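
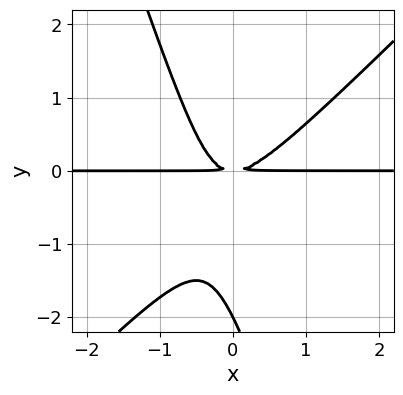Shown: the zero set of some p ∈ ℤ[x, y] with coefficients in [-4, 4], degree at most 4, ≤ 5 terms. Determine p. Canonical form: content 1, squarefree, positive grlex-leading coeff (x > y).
3*x^2*y - 2*x*y^2 - y^3 - 2*y^2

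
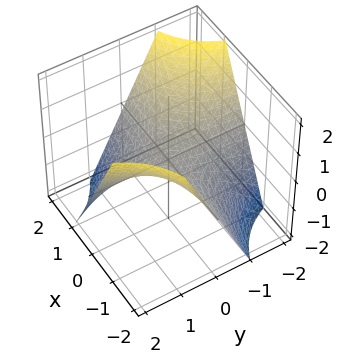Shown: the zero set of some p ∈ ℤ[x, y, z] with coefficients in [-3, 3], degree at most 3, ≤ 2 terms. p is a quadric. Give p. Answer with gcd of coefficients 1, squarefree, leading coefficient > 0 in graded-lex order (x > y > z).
x*y + z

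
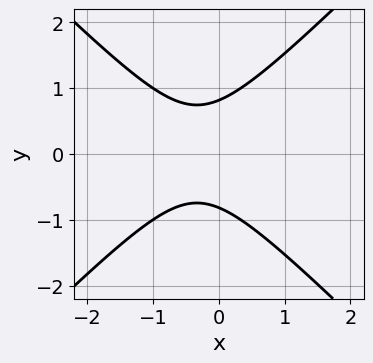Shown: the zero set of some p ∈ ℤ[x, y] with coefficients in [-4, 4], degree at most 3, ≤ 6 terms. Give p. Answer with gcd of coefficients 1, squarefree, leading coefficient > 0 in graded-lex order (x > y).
3*x^2 - 3*y^2 + 2*x + 2

(a) deg p = 2. A generic line meets the curve in up to 2 points.
(b) Symmetries: it's symmetric under y → −y, forcing even powers of y.
(c) Checking where it meets the axes: the curve avoids every integer x-axis point in the box.
(d) Solving for integer coefficients yields p as stated.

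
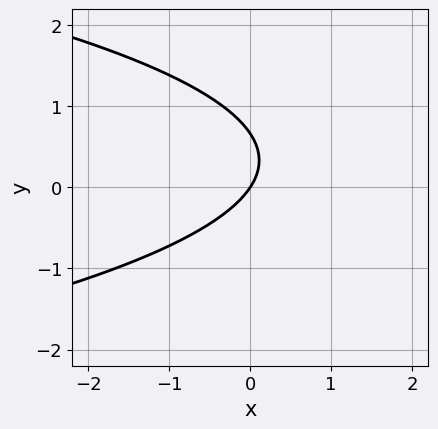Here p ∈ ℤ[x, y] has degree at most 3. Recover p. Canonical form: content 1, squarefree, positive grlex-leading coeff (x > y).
3*y^2 + 3*x - 2*y

(a) Degree: a generic line meets the curve in up to 2 points, so deg p = 2.
(b) Against the integer gridlines: it crosses the x-axis at the gridline x = 0; it meets the y-axis at y = 0 (among the integer gridlines).
(c) Putting this together gives p.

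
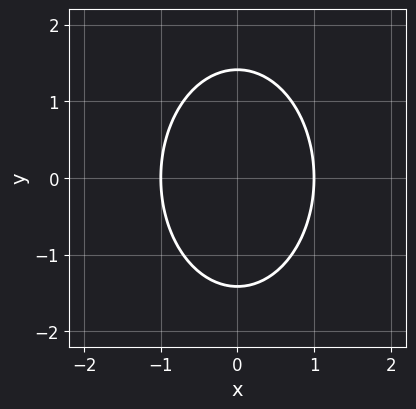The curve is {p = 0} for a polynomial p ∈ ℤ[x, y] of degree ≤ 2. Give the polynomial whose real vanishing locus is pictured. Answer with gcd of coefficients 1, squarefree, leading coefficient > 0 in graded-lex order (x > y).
deg p = 2. A generic line meets the curve in up to 2 points.
Symmetries: it's symmetric under y → −y, forcing even powers of y; mirror symmetry x ↦ −x ⇒ only even powers of x.
Observable constraints: the x-axis gridline crossings are at x ∈ {-1, 1}.
Solving for integer coefficients yields p as stated.

2*x^2 + y^2 - 2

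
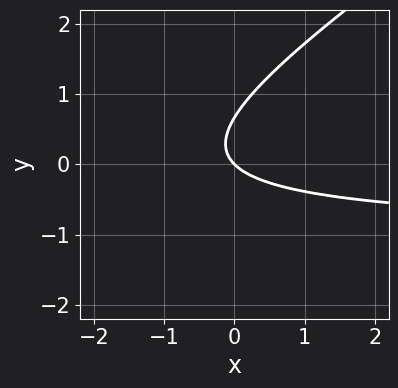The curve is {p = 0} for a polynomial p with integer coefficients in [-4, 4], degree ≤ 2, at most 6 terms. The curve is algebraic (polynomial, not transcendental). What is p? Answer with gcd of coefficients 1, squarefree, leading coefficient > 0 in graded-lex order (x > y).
First, deg p = 2. The shape is more complex than any degree-1 curve.
Next, from the visible intercepts: one y-axis crossing is at y = 0; it crosses the x-axis at the gridline x = 0.
Finally, solving for integer coefficients yields p as stated.

2*x*y - 3*y^2 + 2*x + 2*y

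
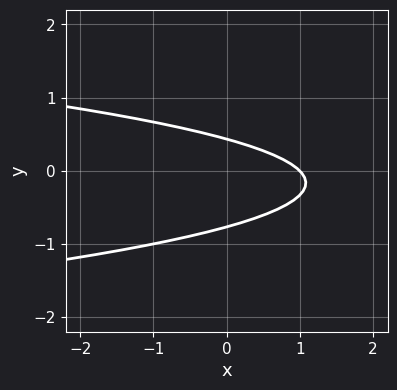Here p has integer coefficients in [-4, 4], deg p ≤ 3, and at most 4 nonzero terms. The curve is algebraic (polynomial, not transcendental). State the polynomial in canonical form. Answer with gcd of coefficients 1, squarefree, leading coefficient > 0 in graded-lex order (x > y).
First, the degree is 2 — a generic line meets the curve in up to 2 points.
Next, checking where it meets the axes: it meets the x-axis at x = 1 (among the integer gridlines).
Finally, together with the visible shape, these determine p as stated.

3*y^2 + x + y - 1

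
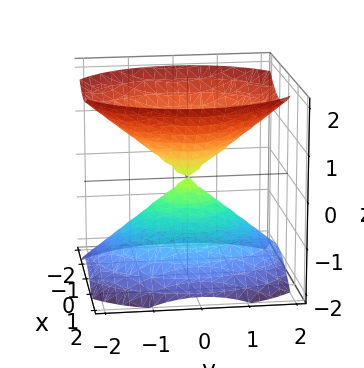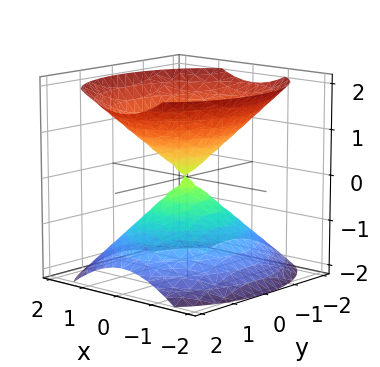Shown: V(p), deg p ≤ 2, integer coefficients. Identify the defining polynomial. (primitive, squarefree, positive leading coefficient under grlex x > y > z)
There are 2 components. They look like related sheets of one shape, so recover p as a whole.
deg p = 2. A double cone through the origin; a quadric.
Symmetries: mirror symmetry x ↦ −x ⇒ only even powers of x; the y ↦ −y reflection is a symmetry, so y appears only in even powers; it's symmetric under z → −z, forcing even powers of z.
From the axis intercepts and sections: it crosses the x-axis at the gridline x = 0; it crosses the z-axis at the gridline z = 0.
Assembling these constraints gives the stated polynomial.

3*x^2 + 2*y^2 - 3*z^2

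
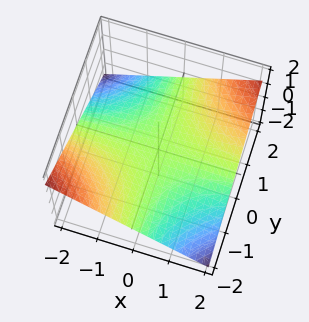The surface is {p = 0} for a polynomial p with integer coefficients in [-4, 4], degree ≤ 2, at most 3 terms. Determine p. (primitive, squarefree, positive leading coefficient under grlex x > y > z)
x*y - 3*z

deg p = 2. A saddle surface; a quadric.
From the visible intercepts: it meets the z-axis at z = 0 (among the integer gridlines); the visible y-axis segment lies entirely on the surface.
Solving for integer coefficients yields p as stated. Check: (-2, 0, 0) on the x-axis lies on the surface, and p(-2, 0, 0) = 0. ✓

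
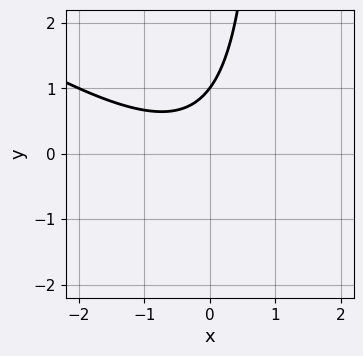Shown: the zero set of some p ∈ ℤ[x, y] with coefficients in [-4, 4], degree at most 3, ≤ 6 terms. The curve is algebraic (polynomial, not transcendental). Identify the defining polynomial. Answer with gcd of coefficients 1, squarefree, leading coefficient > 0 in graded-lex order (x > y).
(a) The degree is 2 — the shape is more complex than any degree-1 curve.
(b) From the visible intercepts: it misses every integer gridline on the x-axis; one y-axis crossing is at y = 1.
(c) Solving for integer coefficients yields p as stated.

2*x^2 + 3*x*y + x - 3*y + 3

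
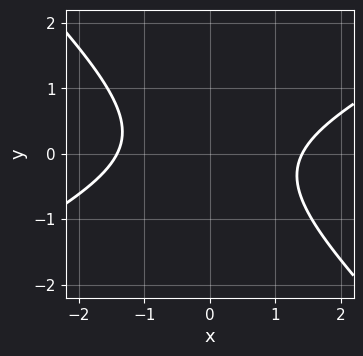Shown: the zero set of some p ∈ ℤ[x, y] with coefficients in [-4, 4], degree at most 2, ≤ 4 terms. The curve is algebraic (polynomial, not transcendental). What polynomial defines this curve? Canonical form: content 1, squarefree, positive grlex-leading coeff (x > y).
1. Degree: no degree-1 curve has this shape, so deg p = 2.
2. Reading off the gridlines: no y-intercept at any integer in the box.
3. Together with the visible shape, these determine p as stated.

x^2 - x*y - 2*y^2 - 2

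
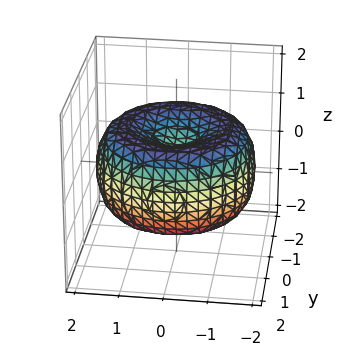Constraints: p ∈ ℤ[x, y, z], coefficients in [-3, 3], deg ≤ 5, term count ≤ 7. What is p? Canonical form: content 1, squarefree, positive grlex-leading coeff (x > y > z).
(a) Degree: no degree-3 surface has this shape, so deg p = 4.
(b) Symmetry: the surface is invariant under rotation about z: p = q(x² + y², z).
(c) From the axis intercepts and sections: a circular section at z = -1 has radius exactly 1.
(d) Fitting integer coefficients to these (and the overall shape) gives p.

x^4 + 2*x^2*y^2 + y^4 - 3*x^2 - 3*y^2 + 3*z^2 - 1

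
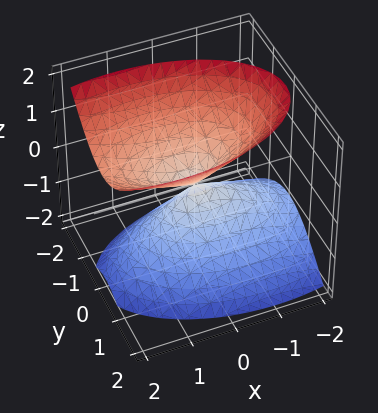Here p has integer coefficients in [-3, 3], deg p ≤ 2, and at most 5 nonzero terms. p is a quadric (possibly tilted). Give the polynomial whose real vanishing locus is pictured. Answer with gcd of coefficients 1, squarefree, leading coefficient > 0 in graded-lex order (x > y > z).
x^2 - x*z + 3*y^2 - 2*z^2

First, the picture has 2 separate pieces.
Next, deg p = 2.
Next, from the visible intercepts: one y-axis crossing is at y = 0; it crosses the z-axis at the gridline z = 0.
Finally, fitting integer coefficients to these (and the overall shape) gives p.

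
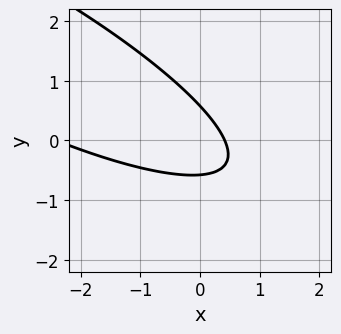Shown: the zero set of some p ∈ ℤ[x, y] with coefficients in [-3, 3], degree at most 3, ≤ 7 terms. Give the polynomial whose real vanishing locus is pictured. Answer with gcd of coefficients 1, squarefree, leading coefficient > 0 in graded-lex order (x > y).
x^2 + 3*x*y + 3*y^2 + 2*x - 1

deg p = 2. A generic line meets the curve in up to 2 points.
Matching integer coefficients to the picture gives p.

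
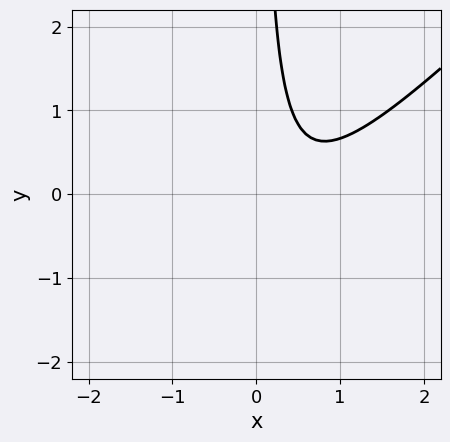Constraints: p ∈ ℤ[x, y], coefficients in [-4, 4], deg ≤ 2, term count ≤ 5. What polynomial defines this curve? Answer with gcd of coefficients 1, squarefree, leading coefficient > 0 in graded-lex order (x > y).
3*x^2 - 3*x*y - 3*x + 2

(a) deg p = 2.
(b) From the axis intercepts and sections: no y-intercept at any integer in the box; no x-intercept at any integer in the box.
(c) Assembling these constraints gives the stated polynomial.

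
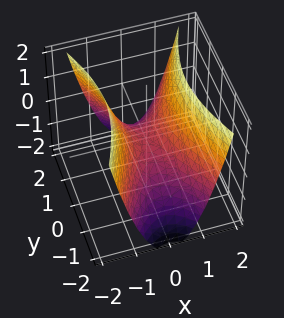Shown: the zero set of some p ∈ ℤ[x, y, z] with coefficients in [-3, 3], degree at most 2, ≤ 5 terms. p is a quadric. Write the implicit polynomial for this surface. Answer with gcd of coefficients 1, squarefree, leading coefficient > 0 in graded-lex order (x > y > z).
3*x^2 - y^2 - 2*z

(a) Degree: a hyperbolic paraboloid; a quadric, so deg p = 2.
(b) Symmetries: mirror symmetry x ↦ −x ⇒ only even powers of x; mirror symmetry y ↦ −y ⇒ only even powers of y.
(c) From the axis intercepts and sections: it crosses the x-axis at the gridline x = 0; one y-axis crossing is at y = 0.
(d) Matching integer coefficients to the picture gives p.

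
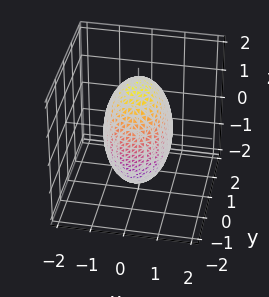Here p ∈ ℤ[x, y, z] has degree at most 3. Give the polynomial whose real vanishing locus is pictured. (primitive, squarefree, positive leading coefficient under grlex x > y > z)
1. deg p = 2. A closed, bounded, convex surface; a quadric.
2. Symmetries: it's symmetric under y → −y, forcing even powers of y; the x ↦ −x reflection is a symmetry, so x appears only in even powers; it's symmetric under z → −z, forcing even powers of z.
3. From the visible intercepts: among the integer gridlines, it crosses the x-axis at x ∈ {-1, 1}.
4. Fitting integer coefficients to these (and the overall shape) gives p.

3*x^2 + 2*y^2 + z^2 - 3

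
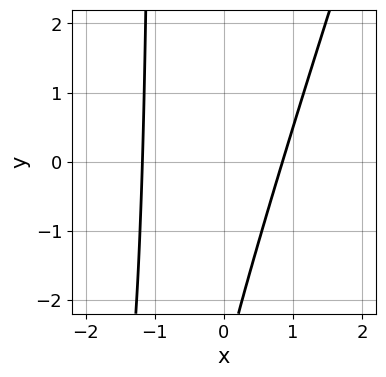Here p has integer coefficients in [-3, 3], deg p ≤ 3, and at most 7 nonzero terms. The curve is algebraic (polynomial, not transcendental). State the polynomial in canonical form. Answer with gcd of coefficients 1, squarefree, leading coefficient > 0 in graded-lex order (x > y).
First, deg p = 2. A generic line meets the curve in up to 2 points.
Then, against the integer gridlines: it misses every integer gridline on the y-axis.
Finally, assembling these constraints gives the stated polynomial.

3*x^2 - x*y + x - y - 3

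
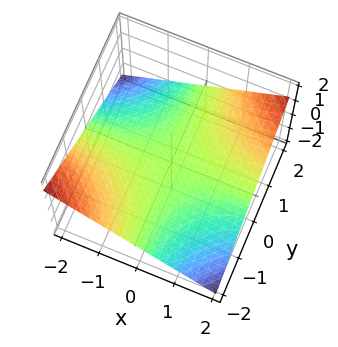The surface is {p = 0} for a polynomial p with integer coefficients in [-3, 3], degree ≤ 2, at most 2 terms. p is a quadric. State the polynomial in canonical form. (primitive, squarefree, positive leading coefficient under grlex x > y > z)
(a) Degree: a saddle surface; a quadric, so deg p = 2.
(b) From the visible intercepts: the visible y-axis segment lies entirely on the surface; the visible x-axis segment lies entirely on the surface; it meets the z-axis at z = 0 (among the integer gridlines).
(c) These observations pin down the coefficients.

x*y - 3*z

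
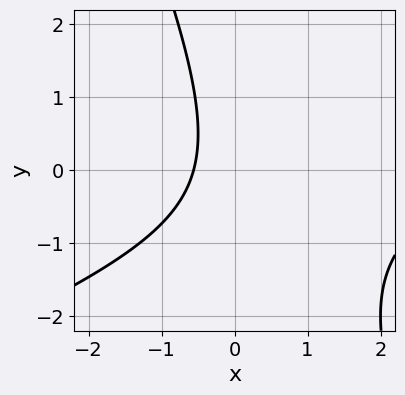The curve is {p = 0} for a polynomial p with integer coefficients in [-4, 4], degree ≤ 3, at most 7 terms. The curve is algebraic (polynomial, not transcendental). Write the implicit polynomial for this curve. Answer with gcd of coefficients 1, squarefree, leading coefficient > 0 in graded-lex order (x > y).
x^2 - 2*x*y - y^2 - 3*x - 2

(a) Degree: the shape is more complex than any degree-1 curve, so deg p = 2.
(b) Observable constraints: no y-intercept at any integer in the box.
(c) Putting this together gives p.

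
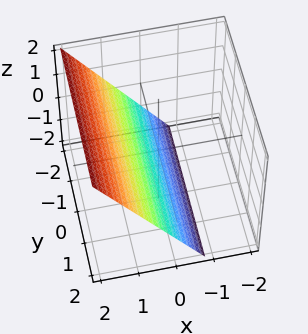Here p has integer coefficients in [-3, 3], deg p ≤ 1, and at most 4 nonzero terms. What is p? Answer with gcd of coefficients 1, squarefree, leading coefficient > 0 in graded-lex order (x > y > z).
First, the degree is 1 — every cross-section is a straight line — this is a plane.
Next, from the axis intercepts and sections: one z-axis crossing is at z = -1; no y-intercept at any integer in the box.
Finally, the integer polynomial consistent with all of this is the stated p.

3*x - 2*z - 2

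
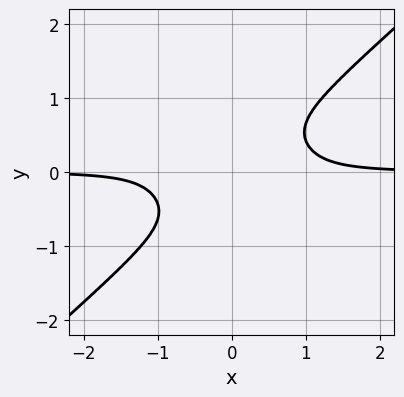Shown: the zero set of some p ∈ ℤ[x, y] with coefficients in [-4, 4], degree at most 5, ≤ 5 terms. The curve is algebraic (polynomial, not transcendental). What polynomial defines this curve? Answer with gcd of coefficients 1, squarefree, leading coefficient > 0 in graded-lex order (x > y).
3*x^3*y - x^2*y^2 - 3*y^4 - 1

(a) The degree is 4 — the shape is more complex than any degree-3 curve.
(b) From the visible intercepts: the curve avoids every integer x-axis point in the box; the curve avoids every integer y-axis point in the box.
(c) Putting this together gives p.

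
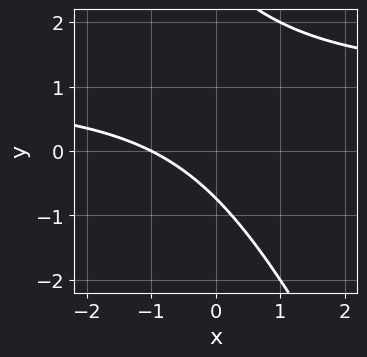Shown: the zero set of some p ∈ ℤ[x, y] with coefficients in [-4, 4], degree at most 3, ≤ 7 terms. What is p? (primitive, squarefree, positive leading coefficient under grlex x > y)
1. Degree: no degree-1 curve has this shape, so deg p = 2.
2. Observable constraints: it meets the x-axis at x = -1 (among the integer gridlines).
3. Fitting integer coefficients to these (and the overall shape) gives p.

2*x*y + y^2 - 2*x - 2*y - 2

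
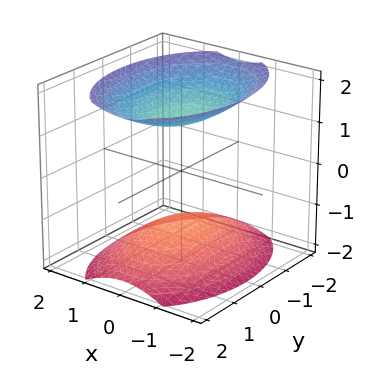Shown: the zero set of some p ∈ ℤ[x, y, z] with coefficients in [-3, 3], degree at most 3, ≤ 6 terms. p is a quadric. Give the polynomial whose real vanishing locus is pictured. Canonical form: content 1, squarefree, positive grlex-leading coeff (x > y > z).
First, there are 2 components. Treating them together as one polynomial.
Then, degree: two separate bowl-shaped sheets opening away from each other; a quadric, so deg p = 2.
Then, symmetries: mirror symmetry y ↦ −y ⇒ only even powers of y; it's symmetric under z → −z, forcing even powers of z; the x ↦ −x reflection is a symmetry, so x appears only in even powers.
Then, against the integer gridlines: no y-intercept at any integer in the box; the surface avoids every integer x-axis point in the box.
Finally, these observations pin down the coefficients.

2*x^2 + y^2 - 2*z^2 + 3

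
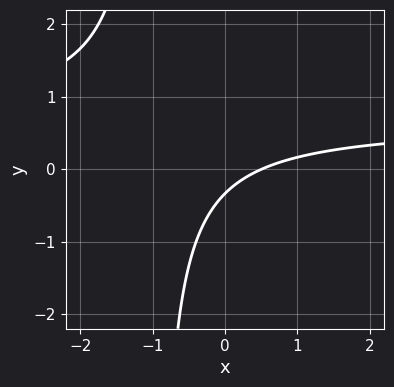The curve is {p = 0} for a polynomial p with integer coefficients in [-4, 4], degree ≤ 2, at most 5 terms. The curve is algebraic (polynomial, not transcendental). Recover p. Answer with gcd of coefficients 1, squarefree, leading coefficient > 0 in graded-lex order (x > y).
3*x*y - 2*x + 3*y + 1

(a) Degree: no degree-1 curve has this shape, so deg p = 2.
(b) Putting this together gives p.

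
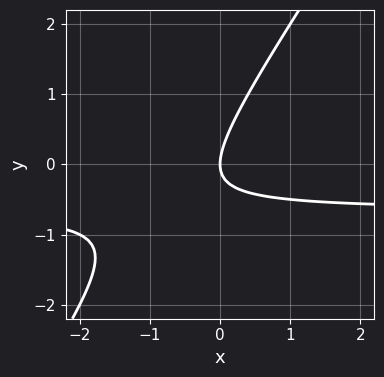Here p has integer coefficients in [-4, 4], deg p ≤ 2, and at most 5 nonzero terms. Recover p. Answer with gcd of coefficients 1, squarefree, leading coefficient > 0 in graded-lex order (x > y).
3*x*y - 2*y^2 + 2*x

First, the degree is 2 — the shape is more complex than any degree-1 curve.
Then, checking where it meets the axes: it crosses the y-axis at the gridline y = 0; it crosses the x-axis at the gridline x = 0.
Finally, solving for integer coefficients yields p as stated.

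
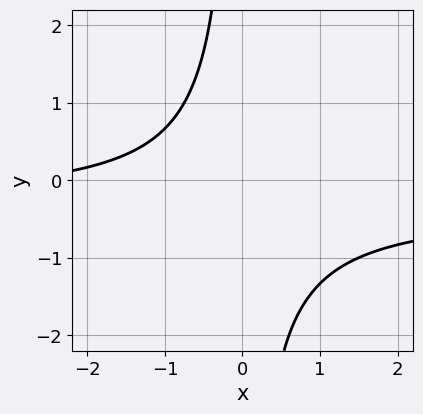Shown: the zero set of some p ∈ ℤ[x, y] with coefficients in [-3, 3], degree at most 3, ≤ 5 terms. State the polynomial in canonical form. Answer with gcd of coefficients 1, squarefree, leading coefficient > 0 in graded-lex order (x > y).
1. Degree: the shape is more complex than any degree-1 curve, so deg p = 2.
2. From the axis intercepts and sections: no y-intercept at any integer in the box; no x-intercept at any integer in the box.
3. Fitting integer coefficients to these (and the overall shape) gives p.

3*x*y + x + 3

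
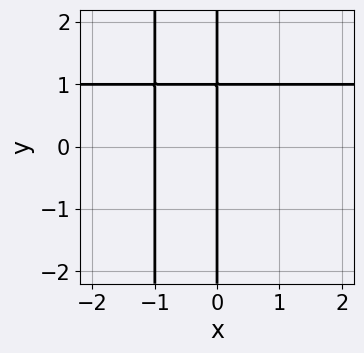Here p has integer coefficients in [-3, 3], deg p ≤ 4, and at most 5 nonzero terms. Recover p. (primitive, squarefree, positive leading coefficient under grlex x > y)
x^2*y - x^2 + x*y - x

First, deg p = 3. The shape is more complex than any degree-2 curve.
Next, observable constraints: the x-axis gridline crossings are at x ∈ {-1, 0}; every point of the y-axis in the box is on the curve.
Finally, matching integer coefficients to the picture gives p.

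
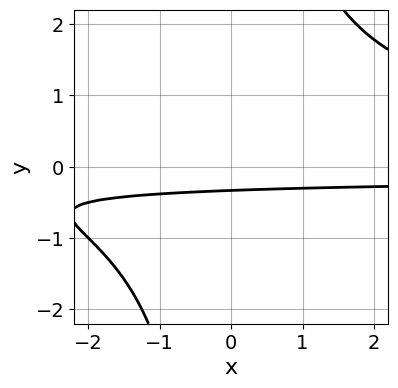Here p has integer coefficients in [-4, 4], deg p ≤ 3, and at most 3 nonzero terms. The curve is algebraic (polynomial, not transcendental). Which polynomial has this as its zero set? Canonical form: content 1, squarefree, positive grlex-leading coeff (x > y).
1. The degree is 3 — the shape is more complex than any degree-2 curve.
2. From the axis intercepts and sections: no x-intercept at any integer in the box.
3. Together with the visible shape, these determine p as stated.

x*y^2 - 3*y - 1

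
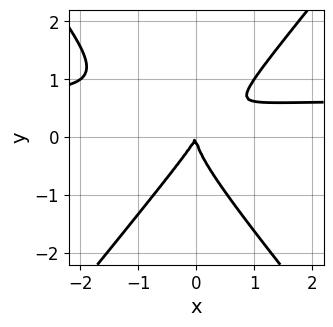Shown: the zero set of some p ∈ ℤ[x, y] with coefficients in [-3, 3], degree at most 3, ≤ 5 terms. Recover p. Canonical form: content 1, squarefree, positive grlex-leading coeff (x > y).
(a) deg p = 3. The shape is more complex than any degree-2 curve.
(b) Against the integer gridlines: one y-axis crossing is at y = 0; one x-axis crossing is at x = 0.
(c) The integer polynomial consistent with all of this is the stated p.

3*x^2*y - 2*y^3 - 2*x^2 + x*y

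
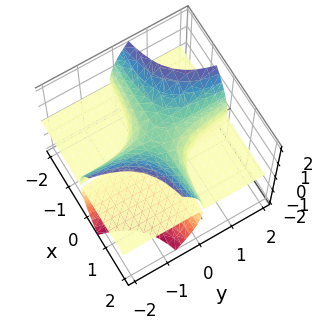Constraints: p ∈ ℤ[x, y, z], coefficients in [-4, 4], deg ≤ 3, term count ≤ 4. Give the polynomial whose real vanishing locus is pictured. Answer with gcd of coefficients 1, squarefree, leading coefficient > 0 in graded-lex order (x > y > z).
3*x*y*z + z^3 - z

First, I count 2 distinct pieces. They look like related sheets of one shape, so recover p as a whole.
Next, the degree is 3 — no degree-2 surface has this shape.
Then, against the integer gridlines: the visible x-axis segment lies entirely on the surface; the visible y-axis segment lies entirely on the surface; the z-axis gridline crossings are at z ∈ {-1, 0, 1}.
Finally, the integer polynomial consistent with all of this is the stated p.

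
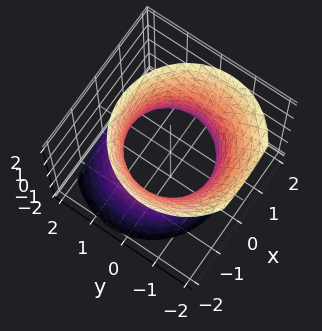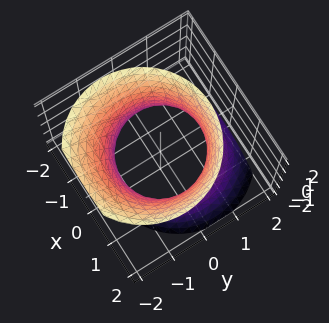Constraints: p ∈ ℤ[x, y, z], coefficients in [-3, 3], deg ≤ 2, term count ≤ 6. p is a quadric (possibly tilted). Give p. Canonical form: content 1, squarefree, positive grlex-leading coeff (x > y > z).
2*x^2 + 2*y^2 + y*z - z^2 - 3

(a) Degree: no degree-1 surface has this shape, so deg p = 2.
(b) From the visible intercepts: the surface avoids every integer z-axis point in the box.
(c) Assembling these constraints gives the stated polynomial.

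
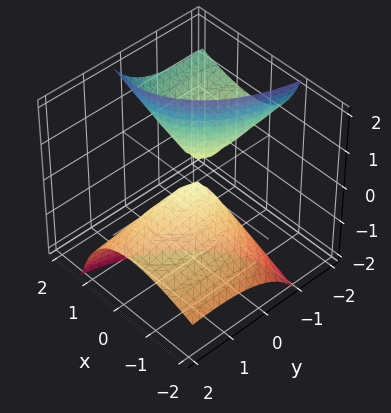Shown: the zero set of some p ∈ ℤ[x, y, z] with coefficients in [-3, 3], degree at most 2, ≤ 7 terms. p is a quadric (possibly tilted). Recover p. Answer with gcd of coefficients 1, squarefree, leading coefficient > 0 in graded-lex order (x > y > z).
2*x^2 - 3*x*z + y^2 + 3*y*z + z

(a) The picture has 2 separate pieces.
(b) The degree is 2 — a generic line meets the surface in up to 2 points.
(c) Observable constraints: it meets the z-axis at z = 0 (among the integer gridlines); one x-axis crossing is at x = 0; one y-axis crossing is at y = 0.
(d) Solving for integer coefficients yields p as stated.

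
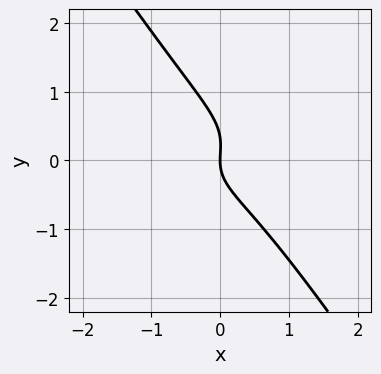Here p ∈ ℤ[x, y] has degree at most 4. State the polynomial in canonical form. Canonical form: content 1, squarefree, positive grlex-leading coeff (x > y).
2*x^2*y - 3*x*y^2 - 3*y^3 + y^2 - 2*x

The degree is 3 — the shape is more complex than any degree-2 curve.
Against the integer gridlines: one x-axis crossing is at x = 0; one y-axis crossing is at y = 0.
Fitting integer coefficients to these (and the overall shape) gives p.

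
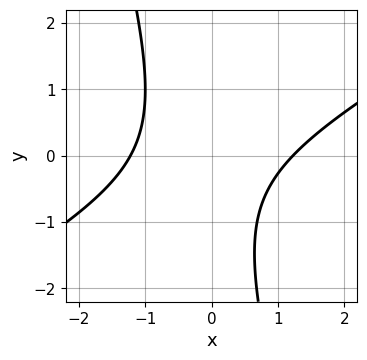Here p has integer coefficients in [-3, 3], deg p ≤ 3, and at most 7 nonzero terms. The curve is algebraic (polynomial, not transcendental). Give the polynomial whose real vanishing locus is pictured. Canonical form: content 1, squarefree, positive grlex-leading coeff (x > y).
2*x^2 - 3*x*y - y^2 - y - 3

First, degree: the shape is more complex than any degree-1 curve, so deg p = 2.
Next, observable constraints: the curve avoids every integer y-axis point in the box.
Finally, fitting integer coefficients to these (and the overall shape) gives p.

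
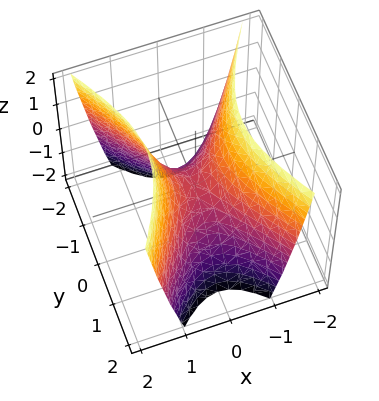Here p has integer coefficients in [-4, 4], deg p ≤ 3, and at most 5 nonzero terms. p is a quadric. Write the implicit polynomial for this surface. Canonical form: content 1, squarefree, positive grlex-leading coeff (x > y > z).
2*x^2 - y^2 - z

1. deg p = 2. A saddle surface; a quadric.
2. Symmetries: mirror symmetry y ↦ −y ⇒ only even powers of y; the x ↦ −x reflection is a symmetry, so x appears only in even powers.
3. From the visible intercepts: it crosses the z-axis at the gridline z = 0; one x-axis crossing is at x = 0; it meets the y-axis at y = 0 (among the integer gridlines).
4. Putting this together gives p.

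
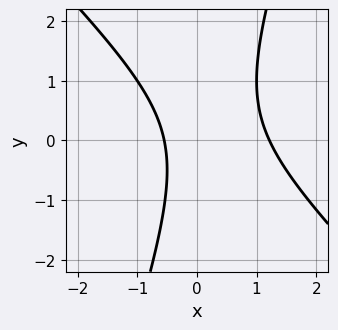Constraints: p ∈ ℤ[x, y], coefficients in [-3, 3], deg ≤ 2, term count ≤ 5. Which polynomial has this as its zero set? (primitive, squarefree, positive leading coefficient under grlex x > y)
3*x^2 + 2*x*y - y^2 - 2*x - 2

First, degree: the shape is more complex than any degree-1 curve, so deg p = 2.
Next, from the axis intercepts and sections: it misses every integer gridline on the y-axis.
Finally, together with the visible shape, these determine p as stated.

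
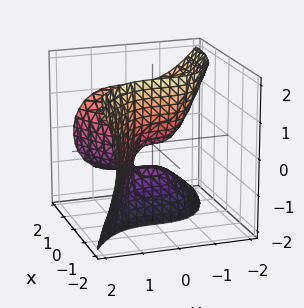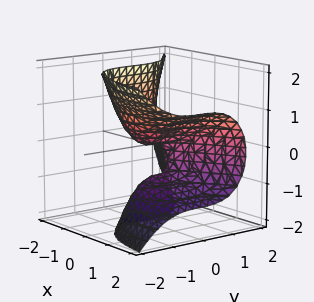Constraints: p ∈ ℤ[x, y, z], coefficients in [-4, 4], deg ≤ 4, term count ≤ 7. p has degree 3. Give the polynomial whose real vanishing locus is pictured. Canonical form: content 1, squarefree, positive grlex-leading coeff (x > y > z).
3*x*z^2 + 3*y^3 - 3*x^2 + 2*z^2 + 2*z

First, the degree is 3 — no degree-2 surface has this shape.
Next, against the integer gridlines: among the integer gridlines, it crosses the z-axis at z ∈ {-1, 0}; it meets the y-axis at y = 0 (among the integer gridlines); one x-axis crossing is at x = 0.
Finally, the integer polynomial consistent with all of this is the stated p.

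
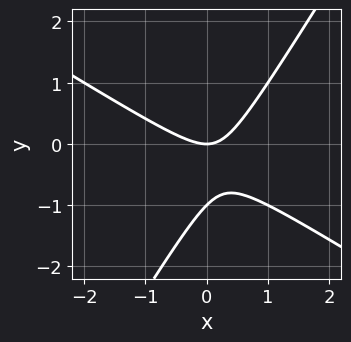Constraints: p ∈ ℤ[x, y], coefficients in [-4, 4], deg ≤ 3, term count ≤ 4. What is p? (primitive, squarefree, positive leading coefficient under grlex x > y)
x^2 + x*y - y^2 - y

1. Degree: a generic line meets the curve in up to 2 points, so deg p = 2.
2. From the visible intercepts: the y-axis gridline crossings are at y ∈ {-1, 0}; one x-axis crossing is at x = 0.
3. Matching integer coefficients to the picture gives p.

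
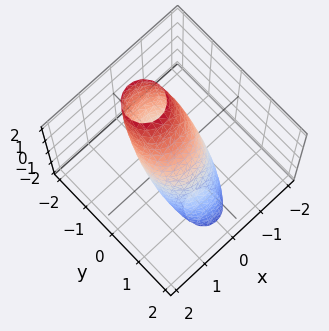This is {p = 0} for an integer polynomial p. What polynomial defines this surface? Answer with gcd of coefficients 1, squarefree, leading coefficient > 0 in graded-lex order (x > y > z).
3*x^2 + 3*y^2 + 3*y*z + z^2 - 2

First, degree: the shape is more complex than any degree-1 surface, so deg p = 2.
Finally, the integer polynomial consistent with all of this is the stated p.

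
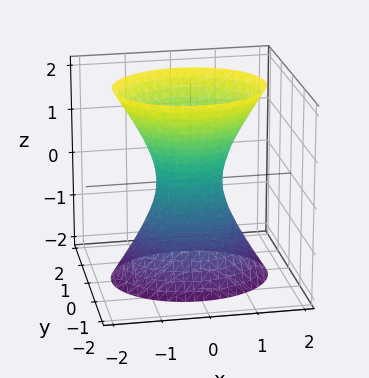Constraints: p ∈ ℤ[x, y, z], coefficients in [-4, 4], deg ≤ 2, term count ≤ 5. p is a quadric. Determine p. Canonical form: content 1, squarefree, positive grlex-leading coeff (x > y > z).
(a) Degree: one connected sheet with a waist; a quadric, so deg p = 2.
(b) Symmetries: mirror symmetry y ↦ −y ⇒ only even powers of y; it's symmetric under z → −z, forcing even powers of z; the x ↦ −x reflection is a symmetry, so x appears only in even powers.
(c) From the visible intercepts: the surface avoids every integer z-axis point in the box.
(d) Matching integer coefficients to the picture gives p.

2*x^2 + 3*y^2 - z^2 - 1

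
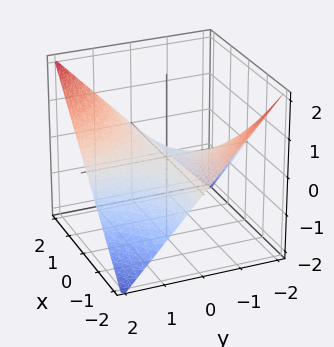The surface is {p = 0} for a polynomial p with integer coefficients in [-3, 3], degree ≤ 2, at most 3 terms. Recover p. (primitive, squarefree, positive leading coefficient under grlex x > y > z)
x*y - 2*z

deg p = 2. A saddle surface; a quadric.
From the axis intercepts and sections: it meets the z-axis at z = 0 (among the integer gridlines); the visible x-axis segment lies entirely on the surface; the visible y-axis segment lies entirely on the surface.
Matching integer coefficients to the picture gives p.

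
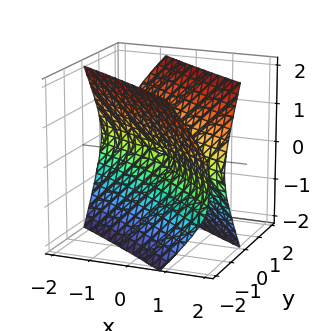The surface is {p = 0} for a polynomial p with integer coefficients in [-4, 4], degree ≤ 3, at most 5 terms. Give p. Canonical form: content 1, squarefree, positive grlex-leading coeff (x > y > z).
x^2 + 3*x*y + 2*y^2 - z^2

First, the degree is 2 — no degree-1 surface has this shape.
Then, from the axis intercepts and sections: it crosses the z-axis at the gridline z = 0; one y-axis crossing is at y = 0.
Finally, solving for integer coefficients yields p as stated.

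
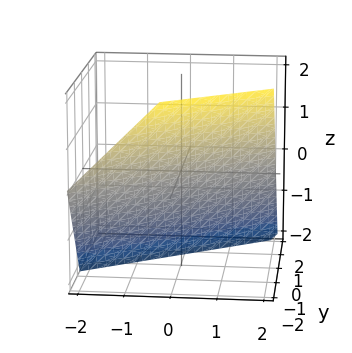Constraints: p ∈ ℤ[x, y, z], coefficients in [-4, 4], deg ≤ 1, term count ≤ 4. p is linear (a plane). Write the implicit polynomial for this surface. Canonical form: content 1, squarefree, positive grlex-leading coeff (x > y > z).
1. Degree: every cross-section is a straight line — this is a plane, so deg p = 1.
2. Against the integer gridlines: it crosses the x-axis at the gridline x = 1; it meets the z-axis at z = -1 (among the integer gridlines).
3. The integer polynomial consistent with all of this is the stated p.

2*x - 3*y - 2*z - 2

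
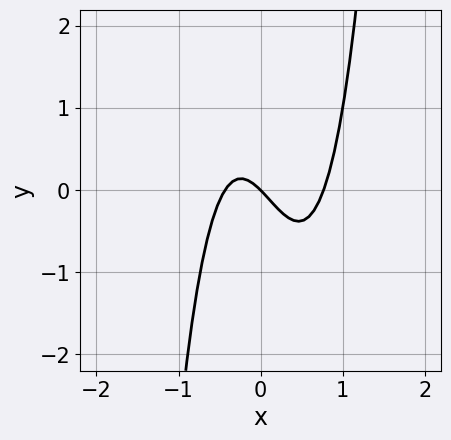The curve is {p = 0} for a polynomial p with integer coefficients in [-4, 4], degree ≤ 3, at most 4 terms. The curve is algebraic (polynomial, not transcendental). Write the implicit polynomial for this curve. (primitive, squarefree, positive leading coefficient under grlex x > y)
3*x^3 - x^2 - x - y

(a) The degree is 3 — no degree-2 curve has this shape.
(b) Checking where it meets the axes: it crosses the y-axis at the gridline y = 0; one x-axis crossing is at x = 0.
(c) Matching integer coefficients to the picture gives p.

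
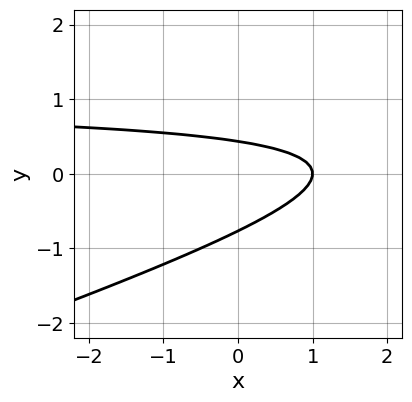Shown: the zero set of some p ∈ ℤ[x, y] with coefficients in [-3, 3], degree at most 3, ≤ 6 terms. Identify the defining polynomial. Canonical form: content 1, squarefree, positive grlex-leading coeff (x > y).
x*y - 3*y^2 - x - y + 1

1. The degree is 2 — the shape is more complex than any degree-1 curve.
2. From the visible intercepts: it meets the x-axis at x = 1 (among the integer gridlines).
3. Together with the visible shape, these determine p as stated.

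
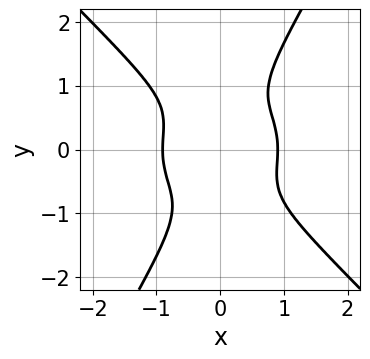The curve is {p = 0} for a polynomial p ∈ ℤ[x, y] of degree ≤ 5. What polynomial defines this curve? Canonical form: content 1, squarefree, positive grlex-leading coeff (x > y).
1. Degree: the shape is more complex than any degree-3 curve, so deg p = 4.
2. Observable constraints: the curve avoids every integer y-axis point in the box.
3. Fitting integer coefficients to these (and the overall shape) gives p.

3*x^4 + 3*x^2*y^2 + 3*x*y^3 - 3*y^4 - 2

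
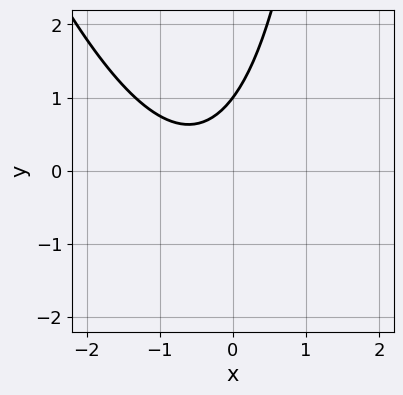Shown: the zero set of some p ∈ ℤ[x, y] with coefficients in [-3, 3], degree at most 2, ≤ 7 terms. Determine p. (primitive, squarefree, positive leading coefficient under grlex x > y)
3*x^2 + x*y + 3*x - 3*y + 3

(a) deg p = 2. A generic line meets the curve in up to 2 points.
(b) From the axis intercepts and sections: one y-axis crossing is at y = 1; no x-intercept at any integer in the box.
(c) Assembling these constraints gives the stated polynomial.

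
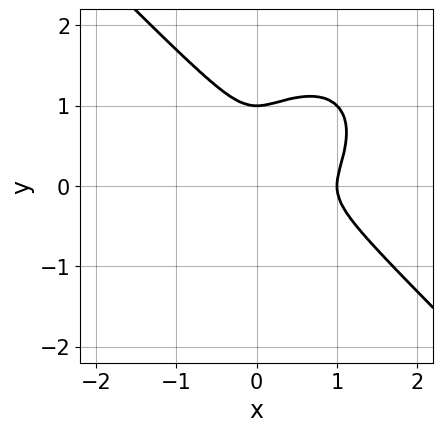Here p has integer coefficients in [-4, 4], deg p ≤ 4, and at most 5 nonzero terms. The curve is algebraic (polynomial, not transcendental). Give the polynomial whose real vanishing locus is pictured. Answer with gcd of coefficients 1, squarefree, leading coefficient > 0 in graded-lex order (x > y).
x^3 + y^3 - x^2 - y^2

(a) The degree is 3 — a generic line meets the curve in up to 3 points.
(b) Observable constraints: one x-axis crossing is at x = 1; one y-axis crossing is at y = 1.
(c) Solving for integer coefficients yields p as stated.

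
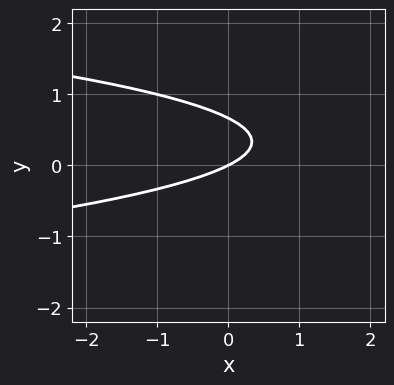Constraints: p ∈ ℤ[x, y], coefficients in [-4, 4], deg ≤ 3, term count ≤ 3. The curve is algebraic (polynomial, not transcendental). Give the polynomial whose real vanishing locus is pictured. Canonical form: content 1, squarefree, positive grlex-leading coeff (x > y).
(a) The degree is 2 — the shape is more complex than any degree-1 curve.
(b) Reading off the gridlines: it crosses the y-axis at the gridline y = 0; it meets the x-axis at x = 0 (among the integer gridlines).
(c) Matching integer coefficients to the picture gives p.

3*y^2 + x - 2*y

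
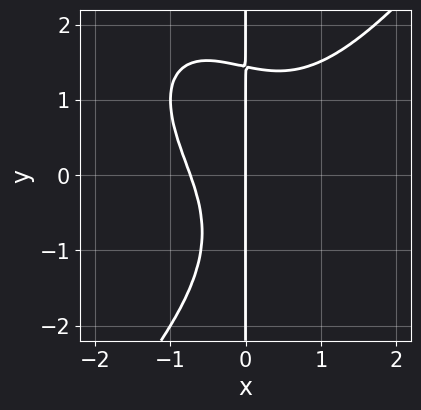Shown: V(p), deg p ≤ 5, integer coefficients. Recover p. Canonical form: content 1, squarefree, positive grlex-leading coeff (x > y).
2*x^4 - x*y^3 - 3*x^2*y + 3*x^2 + 3*x

First, the degree is 4 — the shape is more complex than any degree-3 curve.
Then, observable constraints: it crosses the x-axis at the gridline x = 0; the visible y-axis segment lies entirely on the curve.
Finally, fitting integer coefficients to these (and the overall shape) gives p.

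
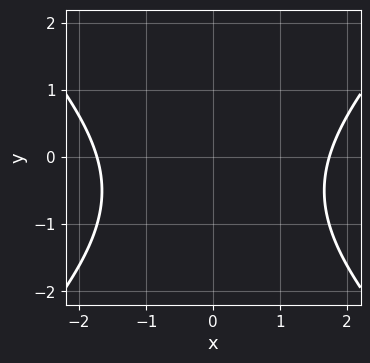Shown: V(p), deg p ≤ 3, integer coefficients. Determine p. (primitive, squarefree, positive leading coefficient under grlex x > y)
x^2 - y^2 - y - 3

(a) deg p = 2.
(b) Symmetries: the x ↦ −x reflection is a symmetry, so x appears only in even powers.
(c) From the visible intercepts: it misses every integer gridline on the y-axis.
(d) The integer polynomial consistent with all of this is the stated p.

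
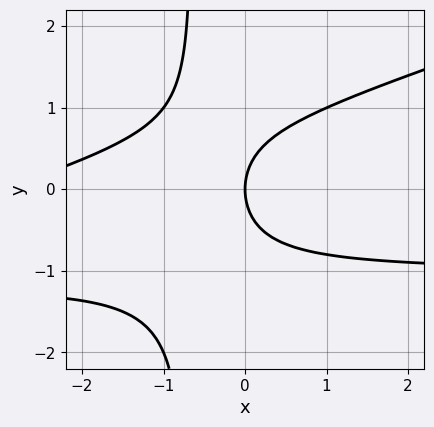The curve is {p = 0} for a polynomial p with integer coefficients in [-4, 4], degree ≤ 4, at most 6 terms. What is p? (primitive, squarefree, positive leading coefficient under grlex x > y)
x^2*y - 3*x*y^2 + x^2 - 2*y^2 + 3*x

(a) The degree is 3 — the shape is more complex than any degree-2 curve.
(b) From the axis intercepts and sections: it meets the y-axis at y = 0 (among the integer gridlines); it crosses the x-axis at the gridline x = 0.
(c) These observations pin down the coefficients.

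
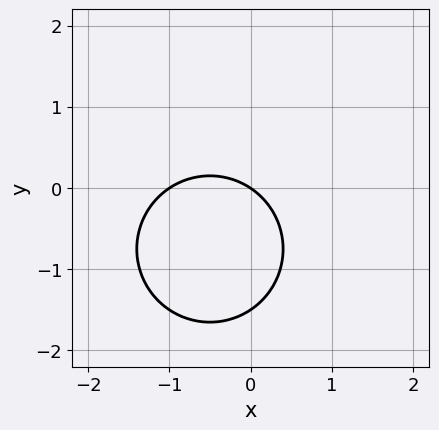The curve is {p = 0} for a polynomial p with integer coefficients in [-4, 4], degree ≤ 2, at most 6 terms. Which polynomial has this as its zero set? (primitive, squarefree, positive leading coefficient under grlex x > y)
2*x^2 + 2*y^2 + 2*x + 3*y

deg p = 2.
Against the integer gridlines: it crosses the y-axis at the gridline y = 0; among the integer gridlines, it crosses the x-axis at x ∈ {-1, 0}.
Matching integer coefficients to the picture gives p.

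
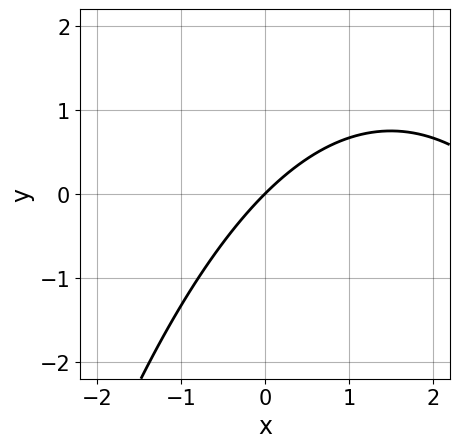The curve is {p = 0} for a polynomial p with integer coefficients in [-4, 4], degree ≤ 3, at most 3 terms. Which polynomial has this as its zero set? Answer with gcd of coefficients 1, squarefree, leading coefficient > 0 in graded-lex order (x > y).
First, degree: no degree-1 curve has this shape, so deg p = 2.
Next, reading off the gridlines: it crosses the y-axis at the gridline y = 0; it crosses the x-axis at the gridline x = 0.
Finally, together with the visible shape, these determine p as stated.

x^2 - 3*x + 3*y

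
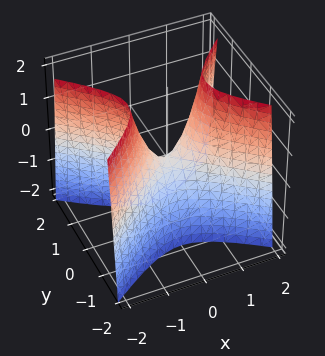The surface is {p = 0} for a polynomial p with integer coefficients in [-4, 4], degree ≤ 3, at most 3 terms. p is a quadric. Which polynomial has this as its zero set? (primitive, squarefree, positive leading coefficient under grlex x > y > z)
deg p = 2.
Symmetries: it's symmetric under x → −x, forcing even powers of x; mirror symmetry y ↦ −y ⇒ only even powers of y.
From the visible intercepts: it meets the z-axis at z = 0 (among the integer gridlines); it meets the x-axis at x = 0 (among the integer gridlines); it crosses the y-axis at the gridline y = 0.
Fitting integer coefficients to these (and the overall shape) gives p.

2*x^2 - 3*y^2 - z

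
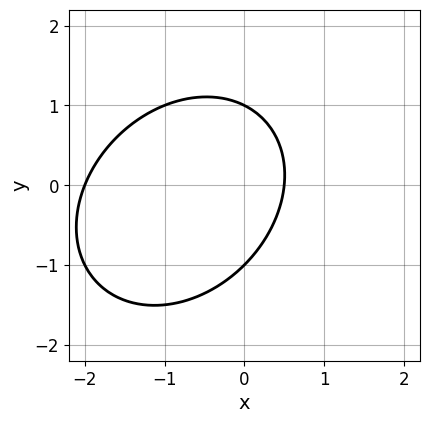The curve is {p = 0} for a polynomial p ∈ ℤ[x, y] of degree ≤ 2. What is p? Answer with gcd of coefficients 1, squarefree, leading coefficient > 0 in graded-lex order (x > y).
2*x^2 - x*y + 2*y^2 + 3*x - 2

First, deg p = 2. A generic line meets the curve in up to 2 points.
Then, checking where it meets the axes: the y-axis gridline crossings are at y ∈ {-1, 1}; it crosses the x-axis at the gridline x = -2.
Finally, the integer polynomial consistent with all of this is the stated p.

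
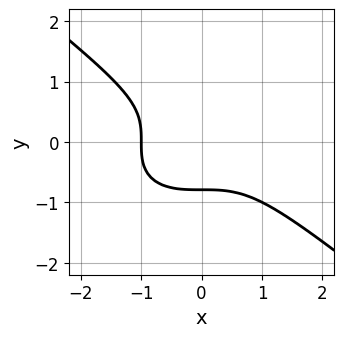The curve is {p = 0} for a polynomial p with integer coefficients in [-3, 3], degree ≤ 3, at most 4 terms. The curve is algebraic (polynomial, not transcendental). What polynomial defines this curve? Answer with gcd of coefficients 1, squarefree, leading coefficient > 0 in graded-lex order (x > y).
Degree: the shape is more complex than any degree-2 curve, so deg p = 3.
Checking where it meets the axes: one x-axis crossing is at x = -1.
These observations pin down the coefficients.

x^3 + 2*y^3 + 1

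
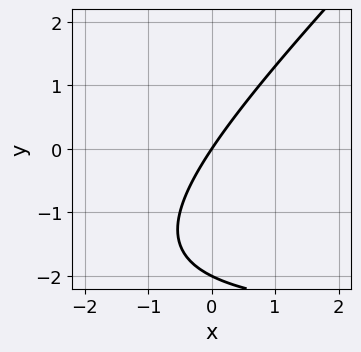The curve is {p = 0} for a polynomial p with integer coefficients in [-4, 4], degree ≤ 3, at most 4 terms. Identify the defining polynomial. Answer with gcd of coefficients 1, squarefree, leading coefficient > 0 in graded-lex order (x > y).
x*y - y^2 + 3*x - 2*y

(a) The degree is 2 — no degree-1 curve has this shape.
(b) Observable constraints: it meets the x-axis at x = 0 (among the integer gridlines); the y-axis gridline crossings are at y ∈ {-2, 0}.
(c) The integer polynomial consistent with all of this is the stated p.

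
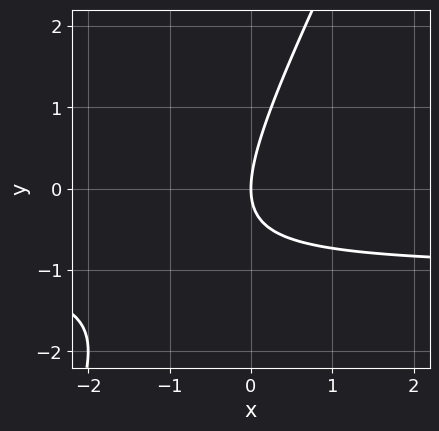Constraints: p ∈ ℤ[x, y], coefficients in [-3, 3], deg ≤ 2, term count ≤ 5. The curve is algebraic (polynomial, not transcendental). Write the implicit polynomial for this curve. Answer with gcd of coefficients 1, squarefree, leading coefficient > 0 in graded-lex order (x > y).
2*x*y - y^2 + 2*x

(a) deg p = 2.
(b) Reading off the gridlines: it crosses the x-axis at the gridline x = 0; one y-axis crossing is at y = 0.
(c) Solving for integer coefficients yields p as stated.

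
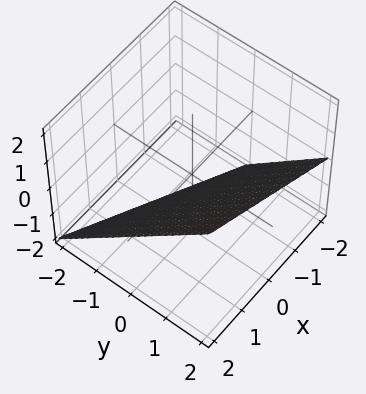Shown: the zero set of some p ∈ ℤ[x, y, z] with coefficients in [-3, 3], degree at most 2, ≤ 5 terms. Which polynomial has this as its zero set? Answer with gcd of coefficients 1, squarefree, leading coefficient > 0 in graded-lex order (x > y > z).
First, the degree is 1 — the surface is flat (a plane).
Then, checking where it meets the axes: it meets the x-axis at x = 2 (among the integer gridlines); it meets the y-axis at y = 1 (among the integer gridlines).
Finally, solving for integer coefficients yields p as stated. Check: (0, 0, -1) on the z-axis lies on the surface, and p(0, 0, -1) = 0. ✓

x + 2*y - 2*z - 2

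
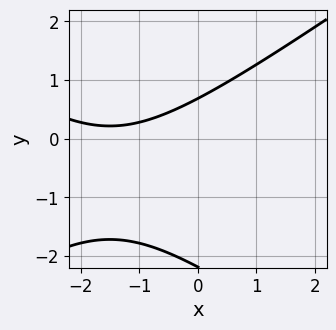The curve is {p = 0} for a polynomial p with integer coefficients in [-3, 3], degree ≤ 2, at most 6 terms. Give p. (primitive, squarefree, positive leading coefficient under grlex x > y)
x^2 - 2*y^2 + 3*x - 3*y + 3

(a) deg p = 2. A generic line meets the curve in up to 2 points.
(b) From the visible intercepts: no x-intercept at any integer in the box.
(c) Solving for integer coefficients yields p as stated.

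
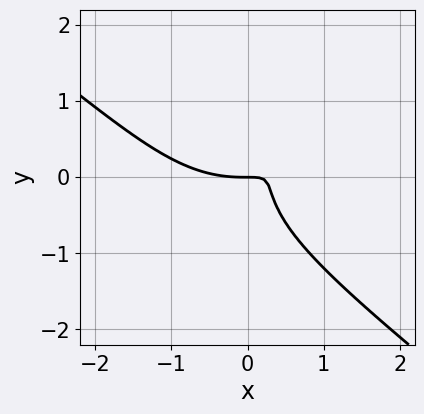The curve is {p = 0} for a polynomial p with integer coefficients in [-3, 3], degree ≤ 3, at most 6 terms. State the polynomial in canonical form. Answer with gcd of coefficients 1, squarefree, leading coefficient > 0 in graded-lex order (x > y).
x^3 + 2*y^3 - 3*x*y + y

(a) The degree is 3 — a generic line meets the curve in up to 3 points.
(b) Observable constraints: it meets the y-axis at y = 0 (among the integer gridlines); one x-axis crossing is at x = 0.
(c) Together with the visible shape, these determine p as stated.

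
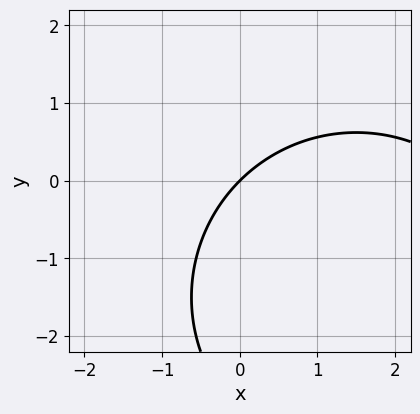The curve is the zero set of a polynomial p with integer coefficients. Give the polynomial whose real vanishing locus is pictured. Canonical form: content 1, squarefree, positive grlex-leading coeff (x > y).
(a) Degree: the shape is more complex than any degree-1 curve, so deg p = 2.
(b) Checking where it meets the axes: one x-axis crossing is at x = 0; it meets the y-axis at y = 0 (among the integer gridlines).
(c) The integer polynomial consistent with all of this is the stated p.

x^2 + y^2 - 3*x + 3*y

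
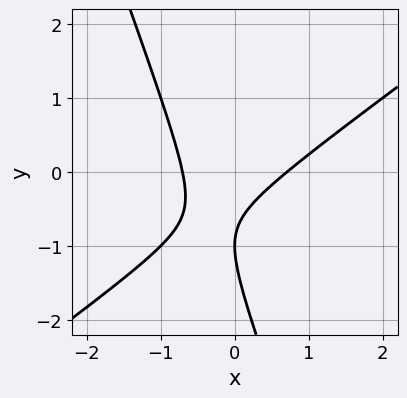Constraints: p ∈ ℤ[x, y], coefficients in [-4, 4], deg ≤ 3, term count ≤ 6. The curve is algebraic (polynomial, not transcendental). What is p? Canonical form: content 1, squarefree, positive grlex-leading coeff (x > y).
deg p = 2. A generic line meets the curve in up to 2 points.
From the visible intercepts: one y-axis crossing is at y = -1.
Assembling these constraints gives the stated polynomial.

2*x^2 - 2*x*y - y^2 - 2*y - 1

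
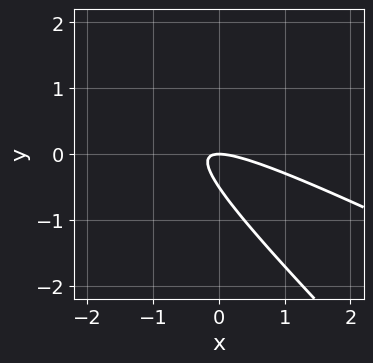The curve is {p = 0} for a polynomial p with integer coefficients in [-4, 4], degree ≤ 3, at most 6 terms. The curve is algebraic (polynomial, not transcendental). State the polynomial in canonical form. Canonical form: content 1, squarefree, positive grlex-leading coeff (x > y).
x^2 + 3*x*y + 2*y^2 + y

Degree: a generic line meets the curve in up to 2 points, so deg p = 2.
From the visible intercepts: it crosses the y-axis at the gridline y = 0; it crosses the x-axis at the gridline x = 0.
Assembling these constraints gives the stated polynomial.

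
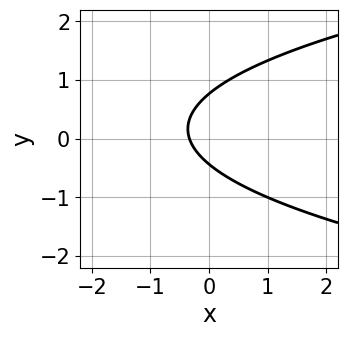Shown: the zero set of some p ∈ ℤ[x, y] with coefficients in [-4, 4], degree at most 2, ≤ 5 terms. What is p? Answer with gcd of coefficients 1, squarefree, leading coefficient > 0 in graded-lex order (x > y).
The degree is 2 — the shape is more complex than any degree-1 curve.
The integer polynomial consistent with all of this is the stated p.

3*y^2 - 3*x - y - 1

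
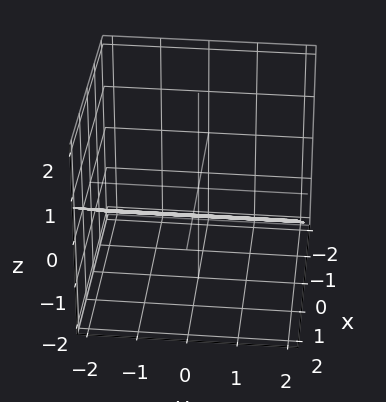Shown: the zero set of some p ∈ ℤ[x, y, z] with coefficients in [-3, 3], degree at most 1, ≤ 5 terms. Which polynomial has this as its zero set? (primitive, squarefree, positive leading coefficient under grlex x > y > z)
(a) Degree: every cross-section is a straight line — this is a plane, so deg p = 1.
(b) From the axis intercepts and sections: it meets the x-axis at x = 1 (among the integer gridlines); it misses every integer gridline on the y-axis.
(c) Together with the visible shape, these determine p as stated.

2*x - 3*z - 2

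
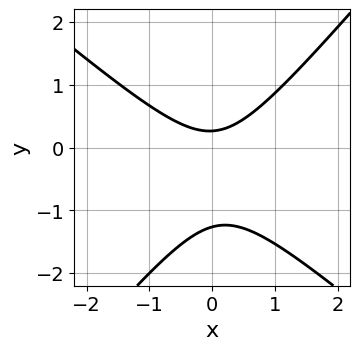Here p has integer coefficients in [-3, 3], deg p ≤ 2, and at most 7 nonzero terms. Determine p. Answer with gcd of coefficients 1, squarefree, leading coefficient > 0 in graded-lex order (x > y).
3*x^2 + x*y - 3*y^2 - 3*y + 1

(a) Degree: no degree-1 curve has this shape, so deg p = 2.
(b) Checking where it meets the axes: it misses every integer gridline on the x-axis.
(c) The integer polynomial consistent with all of this is the stated p.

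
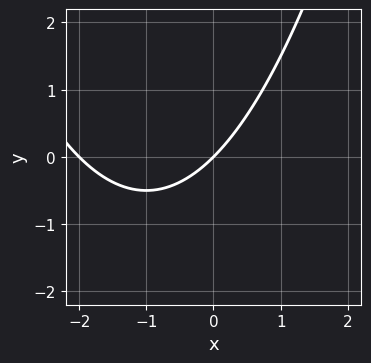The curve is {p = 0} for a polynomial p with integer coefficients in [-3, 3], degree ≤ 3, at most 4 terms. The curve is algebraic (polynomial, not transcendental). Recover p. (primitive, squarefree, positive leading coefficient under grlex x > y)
x^2 + 2*x - 2*y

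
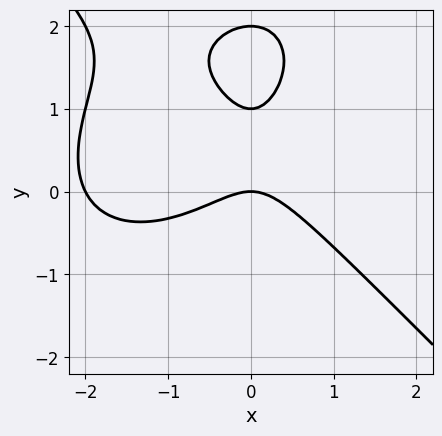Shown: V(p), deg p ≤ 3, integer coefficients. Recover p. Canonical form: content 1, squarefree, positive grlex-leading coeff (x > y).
Degree: a generic line meets the curve in up to 3 points, so deg p = 3.
From the axis intercepts and sections: among the integer gridlines, it crosses the x-axis at x ∈ {-2, 0}; among the integer gridlines, it crosses the y-axis at y ∈ {0, 1, 2}.
Assembling these constraints gives the stated polynomial.

x^3 + y^3 + 2*x^2 - 3*y^2 + 2*y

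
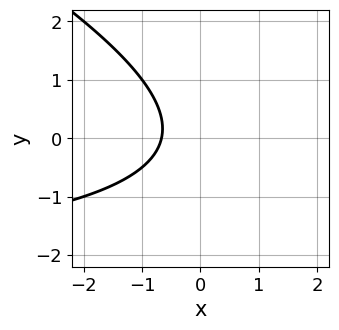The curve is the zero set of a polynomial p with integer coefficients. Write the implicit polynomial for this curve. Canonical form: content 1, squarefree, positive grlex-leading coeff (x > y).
x*y + 2*y^2 + 3*x + 2

The degree is 2 — no degree-1 curve has this shape.
From the axis intercepts and sections: the curve avoids every integer y-axis point in the box.
These observations pin down the coefficients.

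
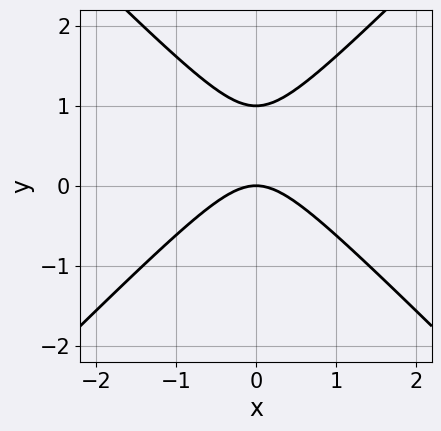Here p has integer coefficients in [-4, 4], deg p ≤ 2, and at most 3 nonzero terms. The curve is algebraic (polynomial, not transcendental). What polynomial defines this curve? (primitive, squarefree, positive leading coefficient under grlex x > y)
1. deg p = 2. No degree-1 curve has this shape.
2. Symmetries: the x ↦ −x reflection is a symmetry, so x appears only in even powers.
3. Checking where it meets the axes: one x-axis crossing is at x = 0; the y-axis gridline crossings are at y ∈ {0, 1}.
4. Matching integer coefficients to the picture gives p.

x^2 - y^2 + y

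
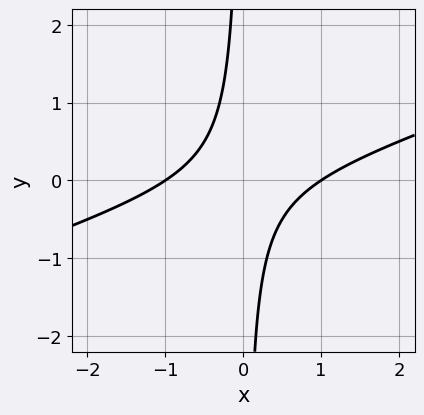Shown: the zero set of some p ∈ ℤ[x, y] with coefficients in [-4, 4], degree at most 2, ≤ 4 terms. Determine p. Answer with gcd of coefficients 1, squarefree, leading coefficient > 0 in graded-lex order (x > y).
deg p = 2. A generic line meets the curve in up to 2 points.
From the visible intercepts: the x-axis gridline crossings are at x ∈ {-1, 1}; the curve avoids every integer y-axis point in the box.
These observations pin down the coefficients.

x^2 - 3*x*y - 1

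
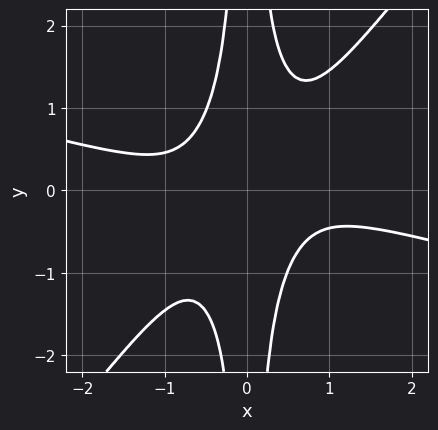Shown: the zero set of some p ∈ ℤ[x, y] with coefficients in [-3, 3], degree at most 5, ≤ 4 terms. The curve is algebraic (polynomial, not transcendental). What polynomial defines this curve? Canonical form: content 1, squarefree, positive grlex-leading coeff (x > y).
x^4 + 3*x^3*y - 3*x^2*y^2 + 1

1. Degree: a generic line meets the curve in up to 4 points, so deg p = 4.
2. Against the integer gridlines: the curve avoids every integer x-axis point in the box; it misses every integer gridline on the y-axis.
3. Solving for integer coefficients yields p as stated.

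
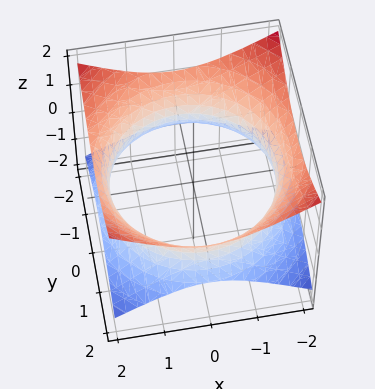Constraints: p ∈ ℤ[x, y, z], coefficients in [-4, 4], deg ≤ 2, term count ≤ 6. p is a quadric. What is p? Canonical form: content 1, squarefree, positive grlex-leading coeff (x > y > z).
(a) The degree is 2 — one connected sheet with a waist; a quadric.
(b) Symmetries: the surface is invariant under rotation about z: p = q(x² + y², z); mirror symmetry z ↦ −z ⇒ only even powers of z.
(c) From the axis intercepts and sections: the surface avoids every integer z-axis point in the box; a circular section at z = 0 has radius between 1 and 2.
(d) Assembling these constraints gives the stated polynomial.

x^2 + y^2 - 2*z^2 - 3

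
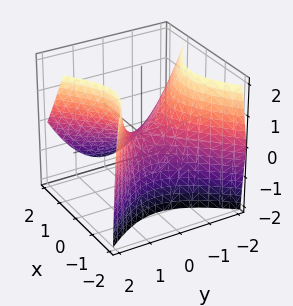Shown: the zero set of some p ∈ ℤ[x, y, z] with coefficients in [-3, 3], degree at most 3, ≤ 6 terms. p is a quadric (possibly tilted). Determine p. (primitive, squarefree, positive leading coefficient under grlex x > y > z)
(a) deg p = 2.
(b) Against the integer gridlines: it crosses the x-axis at the gridline x = 0; one y-axis crossing is at y = 0.
(c) Together with the visible shape, these determine p as stated.

3*x^2 + 2*x*z - 3*y^2 + 3*z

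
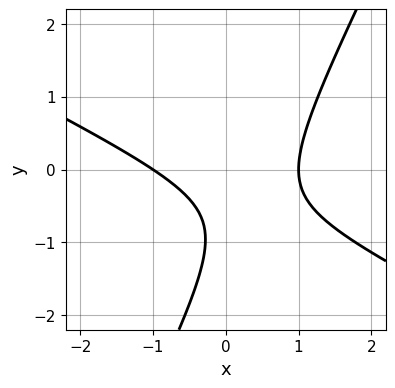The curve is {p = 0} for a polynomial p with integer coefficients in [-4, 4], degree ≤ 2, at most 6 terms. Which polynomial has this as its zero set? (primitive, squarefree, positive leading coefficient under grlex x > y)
2*x^2 + 3*x*y - 2*y^2 - 3*y - 2

First, degree: the shape is more complex than any degree-1 curve, so deg p = 2.
Then, from the axis intercepts and sections: among the integer gridlines, it crosses the x-axis at x ∈ {-1, 1}; no y-intercept at any integer in the box.
Finally, matching integer coefficients to the picture gives p.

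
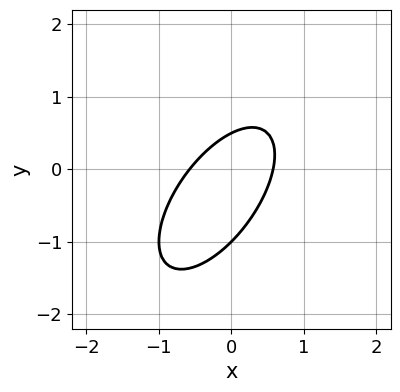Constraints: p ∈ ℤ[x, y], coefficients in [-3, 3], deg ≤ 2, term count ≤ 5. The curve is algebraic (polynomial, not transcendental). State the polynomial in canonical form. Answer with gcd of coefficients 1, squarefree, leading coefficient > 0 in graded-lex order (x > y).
(a) Degree: the shape is more complex than any degree-1 curve, so deg p = 2.
(b) Checking where it meets the axes: it meets the y-axis at y = -1 (among the integer gridlines).
(c) Together with the visible shape, these determine p as stated.

3*x^2 - 3*x*y + 2*y^2 + y - 1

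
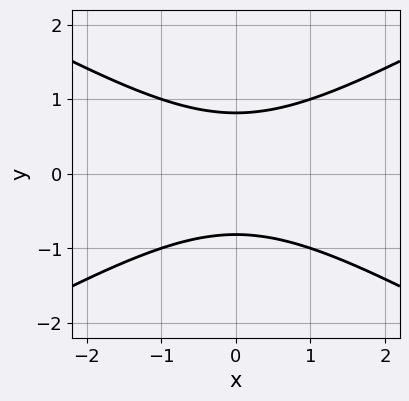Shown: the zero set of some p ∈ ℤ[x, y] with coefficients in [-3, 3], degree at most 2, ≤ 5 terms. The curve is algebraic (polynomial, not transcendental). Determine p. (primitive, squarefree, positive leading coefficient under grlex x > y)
x^2 - 3*y^2 + 2

1. The degree is 2 — the shape is more complex than any degree-1 curve.
2. Symmetries: it's symmetric under y → −y, forcing even powers of y; mirror symmetry x ↦ −x ⇒ only even powers of x.
3. From the axis intercepts and sections: the curve avoids every integer x-axis point in the box.
4. Putting this together gives p.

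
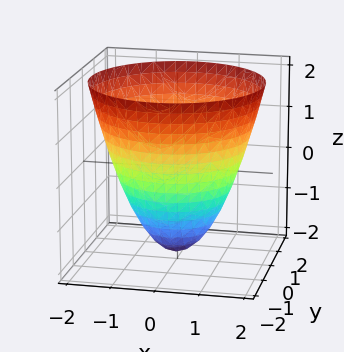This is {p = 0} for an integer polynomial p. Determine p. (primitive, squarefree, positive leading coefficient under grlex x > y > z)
deg p = 2.
Symmetries: rotational symmetry about the z-axis ⇒ p depends on x, y only through x² + y².
Observable constraints: it meets the z-axis at z = -2 (among the integer gridlines); a circular section at z = 0 has radius between 1 and 2.
Matching integer coefficients to the picture gives p.

x^2 + y^2 - z - 2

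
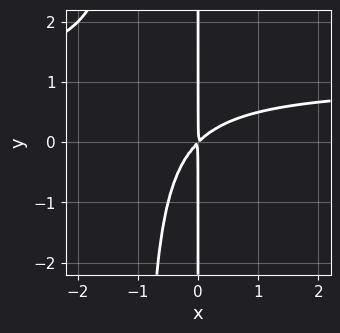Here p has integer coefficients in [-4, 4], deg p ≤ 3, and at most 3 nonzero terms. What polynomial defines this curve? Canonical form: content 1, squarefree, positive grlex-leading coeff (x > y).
x^2*y - x^2 + x*y

(a) deg p = 3. A generic line meets the curve in up to 3 points.
(b) Reading off the gridlines: the visible y-axis segment lies entirely on the curve.
(c) Together with the visible shape, these determine p as stated.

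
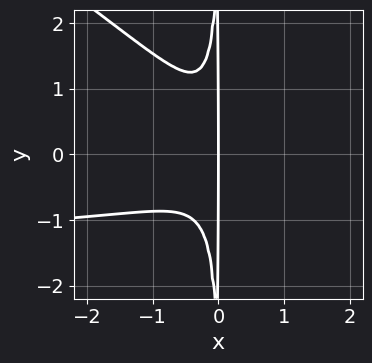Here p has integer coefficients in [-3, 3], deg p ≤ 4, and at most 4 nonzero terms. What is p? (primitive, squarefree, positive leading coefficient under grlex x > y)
deg p = 4. A generic line meets the curve in up to 4 points.
Against the integer gridlines: the visible y-axis segment lies entirely on the curve; one x-axis crossing is at x = 0.
Fitting integer coefficients to these (and the overall shape) gives p.

2*x^3*y + 3*x^2*y^2 + 3*x^3 + x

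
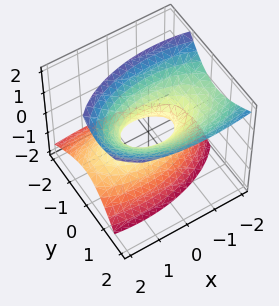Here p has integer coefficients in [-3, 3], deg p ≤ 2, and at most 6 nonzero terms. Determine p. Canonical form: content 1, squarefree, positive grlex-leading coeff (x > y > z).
Degree: no degree-1 surface has this shape, so deg p = 2.
Against the integer gridlines: the surface avoids every integer z-axis point in the box; among the integer gridlines, it crosses the x-axis at x ∈ {-1, 1}.
Putting this together gives p.

x^2 + x*z + 3*y^2 - 2*y*z - 2*z^2 - 1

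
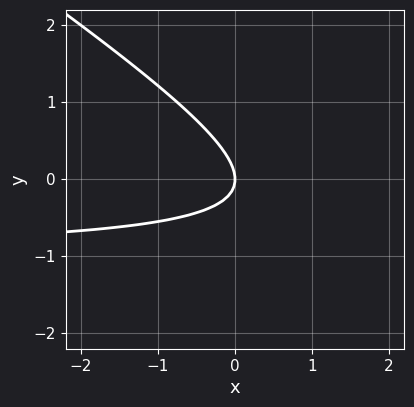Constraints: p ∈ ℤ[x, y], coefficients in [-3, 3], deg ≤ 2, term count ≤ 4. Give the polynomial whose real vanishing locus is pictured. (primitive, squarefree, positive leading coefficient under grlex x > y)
First, deg p = 2. The shape is more complex than any degree-1 curve.
Next, against the integer gridlines: it meets the x-axis at x = 0 (among the integer gridlines); it crosses the y-axis at the gridline y = 0.
Finally, fitting integer coefficients to these (and the overall shape) gives p.

2*x*y + 3*y^2 + 2*x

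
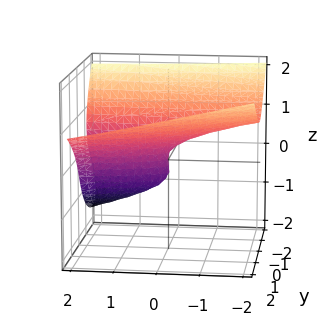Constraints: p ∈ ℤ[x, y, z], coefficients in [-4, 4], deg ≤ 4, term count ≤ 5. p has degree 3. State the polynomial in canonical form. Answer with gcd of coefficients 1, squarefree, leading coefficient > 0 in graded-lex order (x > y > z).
x*y*z + 2*z^3 - 3*y^2 + 3*y*z + x

First, deg p = 3. A generic line meets the surface in up to 3 points.
Next, reading off the gridlines: it meets the y-axis at y = 0 (among the integer gridlines); one z-axis crossing is at z = 0; one x-axis crossing is at x = 0.
Finally, solving for integer coefficients yields p as stated.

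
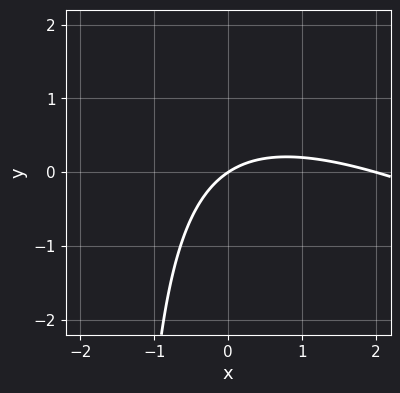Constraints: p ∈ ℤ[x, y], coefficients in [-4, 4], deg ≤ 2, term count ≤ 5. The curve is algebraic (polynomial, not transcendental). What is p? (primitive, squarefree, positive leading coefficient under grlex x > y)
1. The degree is 2 — no degree-1 curve has this shape.
2. From the axis intercepts and sections: it crosses the y-axis at the gridline y = 0; among the integer gridlines, it crosses the x-axis at x ∈ {0, 2}.
3. The integer polynomial consistent with all of this is the stated p.

x^2 + 2*x*y - 2*x + 3*y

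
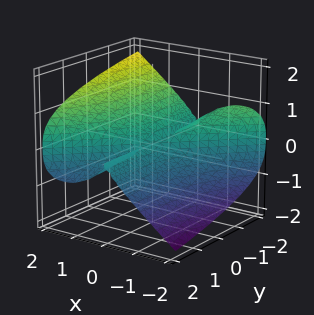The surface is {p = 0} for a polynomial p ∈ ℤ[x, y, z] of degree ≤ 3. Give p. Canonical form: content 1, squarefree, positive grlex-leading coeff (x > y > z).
x^3 - x^2*y - 3*z^3

First, degree: a generic line meets the surface in up to 3 points, so deg p = 3.
Then, against the integer gridlines: it meets the x-axis at x = 0 (among the integer gridlines); the visible y-axis segment lies entirely on the surface; one z-axis crossing is at z = 0.
Finally, the integer polynomial consistent with all of this is the stated p.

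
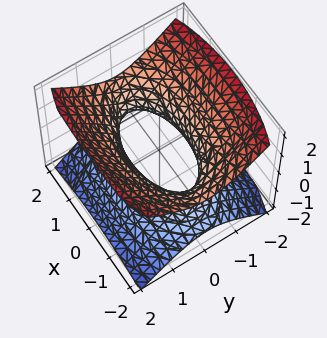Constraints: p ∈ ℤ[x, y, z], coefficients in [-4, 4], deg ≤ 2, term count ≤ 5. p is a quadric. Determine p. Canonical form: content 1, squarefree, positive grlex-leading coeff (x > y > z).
Degree: one connected sheet with a waist; a quadric, so deg p = 2.
Symmetries: the x ↦ −x reflection is a symmetry, so x appears only in even powers; it's symmetric under z → −z, forcing even powers of z; it's symmetric under y → −y, forcing even powers of y.
Checking where it meets the axes: it misses every integer gridline on the z-axis.
Solving for integer coefficients yields p as stated.

x^2 + 3*y^2 - 3*z^2 - 2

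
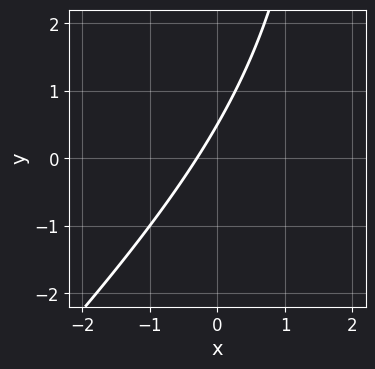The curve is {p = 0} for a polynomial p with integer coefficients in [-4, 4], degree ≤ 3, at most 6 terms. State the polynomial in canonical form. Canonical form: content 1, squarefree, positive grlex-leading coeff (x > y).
x^2 - x*y - 3*x + 2*y - 1

First, deg p = 2. A generic line meets the curve in up to 2 points.
Finally, the integer polynomial consistent with all of this is the stated p.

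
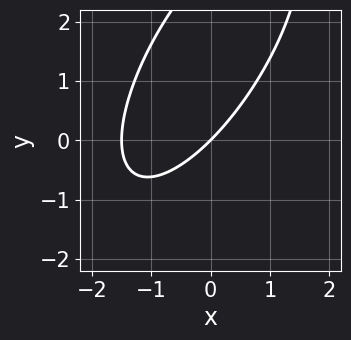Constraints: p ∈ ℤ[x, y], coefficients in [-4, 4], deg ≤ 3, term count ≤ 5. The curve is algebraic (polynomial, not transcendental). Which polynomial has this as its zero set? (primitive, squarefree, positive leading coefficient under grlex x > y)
2*x^2 - 2*x*y + y^2 + 3*x - 3*y

Degree: no degree-1 curve has this shape, so deg p = 2.
From the axis intercepts and sections: it crosses the x-axis at the gridline x = 0; it meets the y-axis at y = 0 (among the integer gridlines).
Matching integer coefficients to the picture gives p.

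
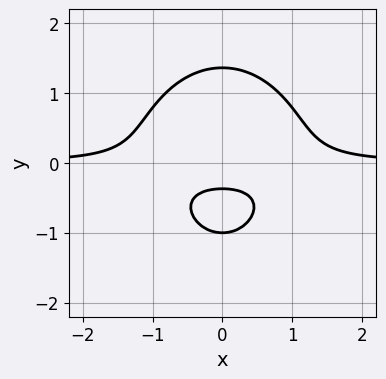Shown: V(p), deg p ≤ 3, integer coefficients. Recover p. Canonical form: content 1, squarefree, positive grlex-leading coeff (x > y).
The degree is 3 — the shape is more complex than any degree-2 curve.
Symmetries: the x ↦ −x reflection is a symmetry, so x appears only in even powers.
Observable constraints: it crosses the y-axis at the gridline y = -1; no x-intercept at any integer in the box.
Matching integer coefficients to the picture gives p.

3*x^2*y + 2*y^3 - 3*y - 1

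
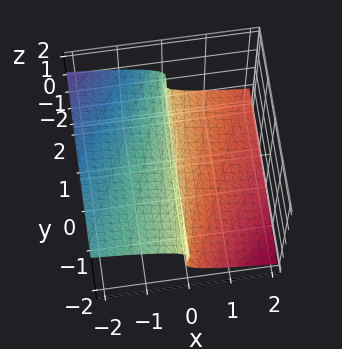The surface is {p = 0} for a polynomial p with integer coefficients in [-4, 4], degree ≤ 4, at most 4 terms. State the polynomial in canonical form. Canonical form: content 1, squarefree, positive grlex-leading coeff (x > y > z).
y*z^2 - 3*z^3 - 2*x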